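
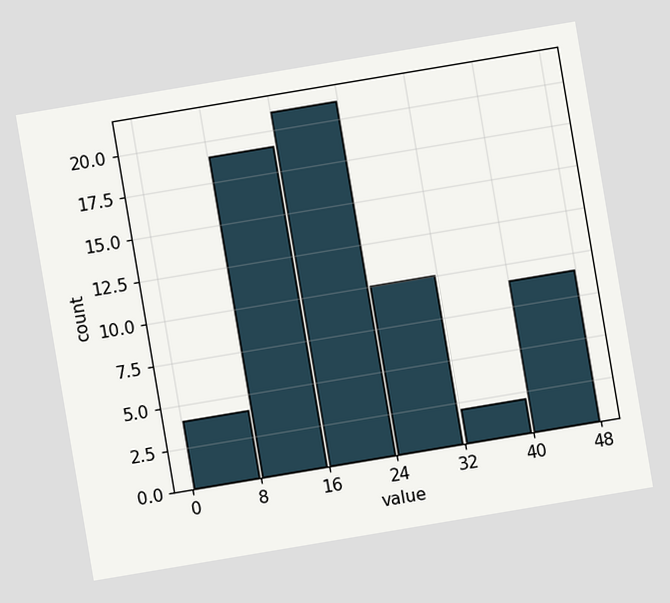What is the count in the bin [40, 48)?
The chart is tilted about 10° counter-clockwise. The [40, 48) bin has height 9.

9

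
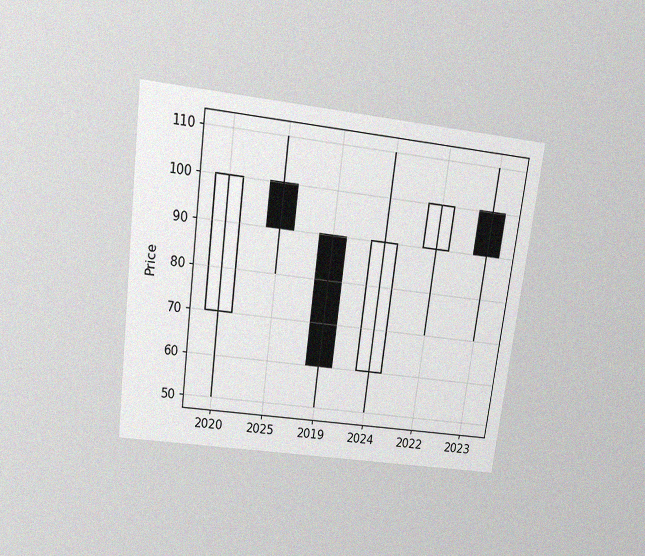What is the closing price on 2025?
90

The chart is tilted about 7° clockwise and viewed slightly from above, with some photo noise. The 2025 candle closes at 90.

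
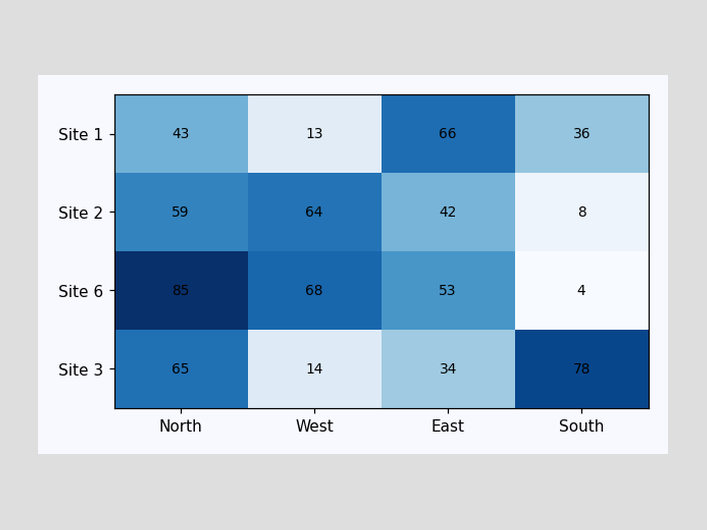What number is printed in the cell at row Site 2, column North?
59

The (Site 2, North) cell reads 59.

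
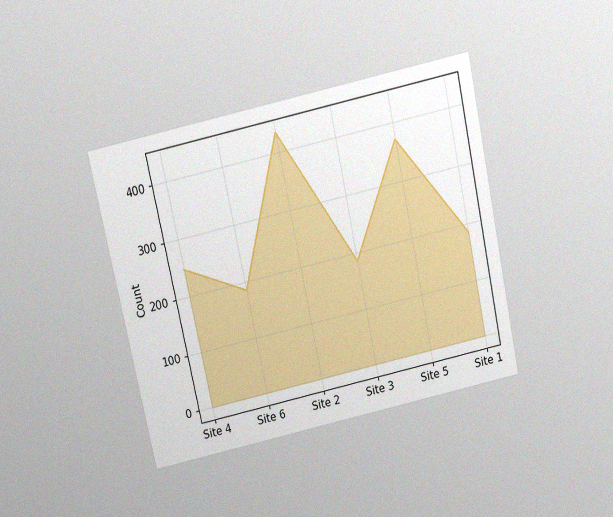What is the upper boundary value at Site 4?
248

The chart is tilted about 12° counter-clockwise and viewed slightly from above, with some photo noise. At Site 4 the upper boundary is at 248.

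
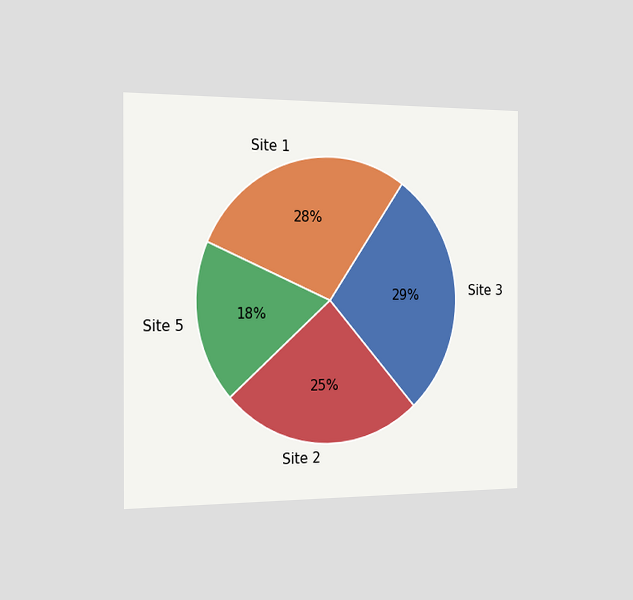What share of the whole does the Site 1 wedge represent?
The chart is viewed slightly from the left. The Site 1 slice takes up 28% of the pie.

28%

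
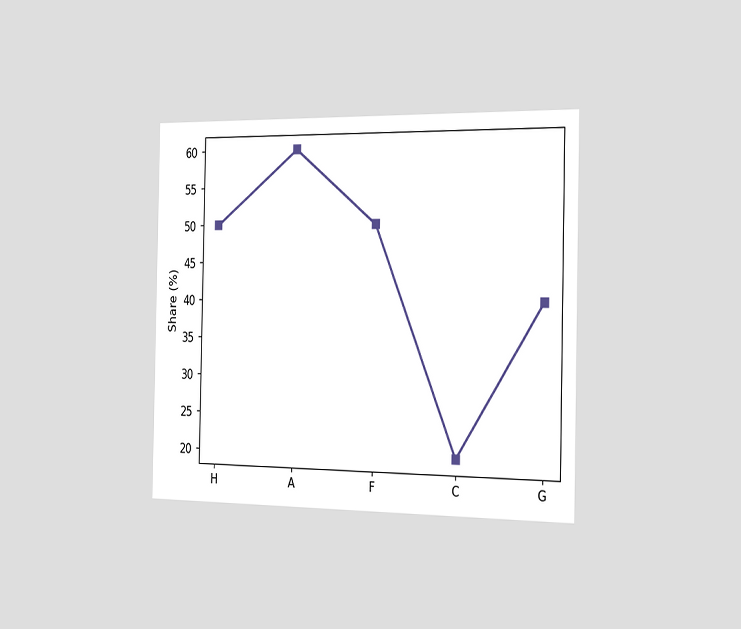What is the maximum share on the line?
The chart is viewed slightly from the right. The highest point is at A, and reading across to the y-axis gives 60%.

60%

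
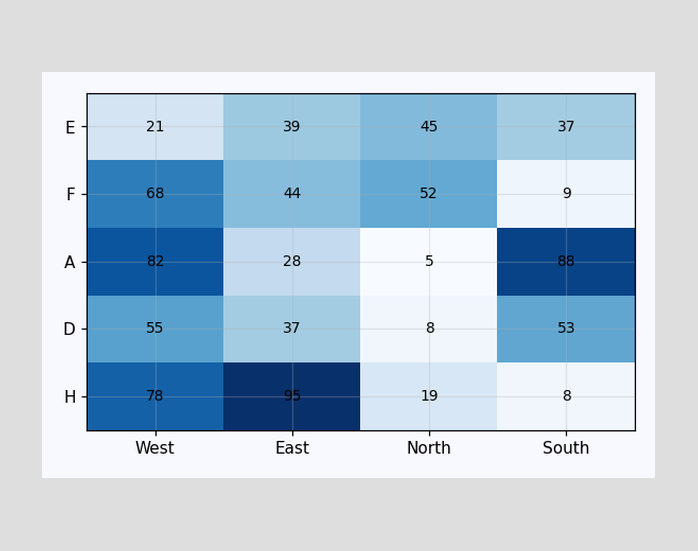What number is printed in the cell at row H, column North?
19

The (H, North) cell reads 19.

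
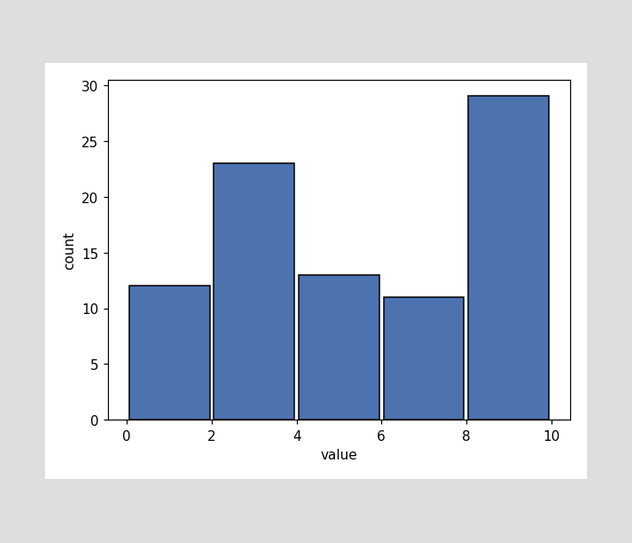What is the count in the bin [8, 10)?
29

The [8, 10) bin has height 29.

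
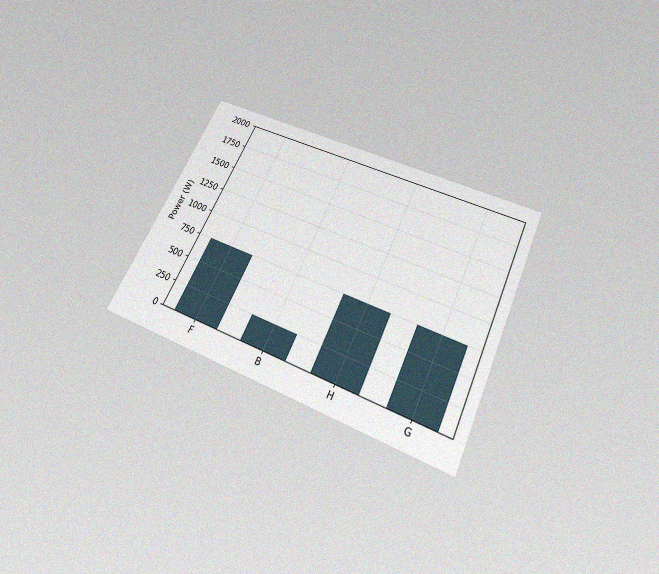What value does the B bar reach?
250W

The chart is tilted about 25° clockwise and viewed slightly from below, with some photo noise. Reading along the chart's y-axis, the B bar reaches 250W.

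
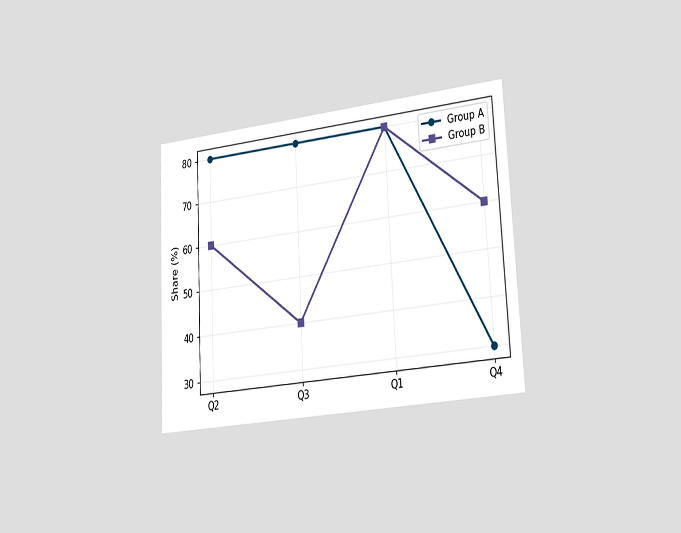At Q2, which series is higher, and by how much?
The chart is tilted about 3° counter-clockwise and viewed slightly from the right. At Q2, Group A sits above the other line by 20%.

Group A, by 20%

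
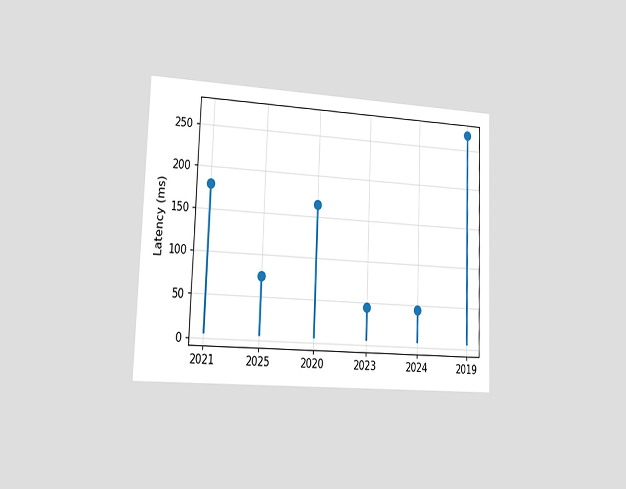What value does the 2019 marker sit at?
The chart is tilted about 2° clockwise and viewed slightly from the left. The 2019 marker sits at 270ms.

270ms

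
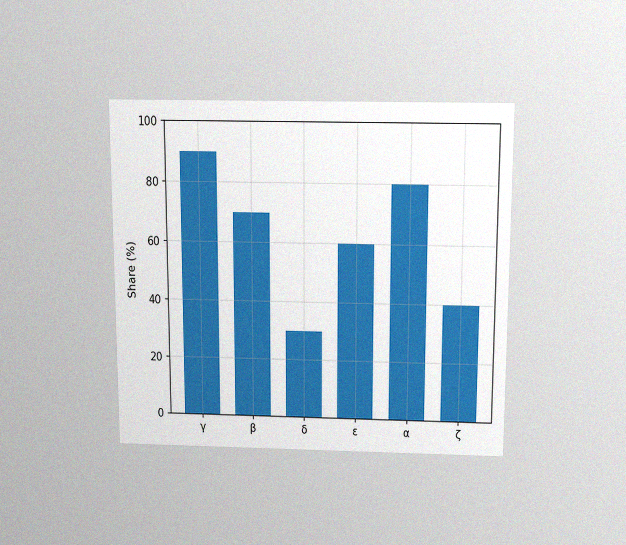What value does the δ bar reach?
30%

The chart is viewed slightly from above, with some photo noise. Reading along the chart's y-axis, the δ bar reaches 30%.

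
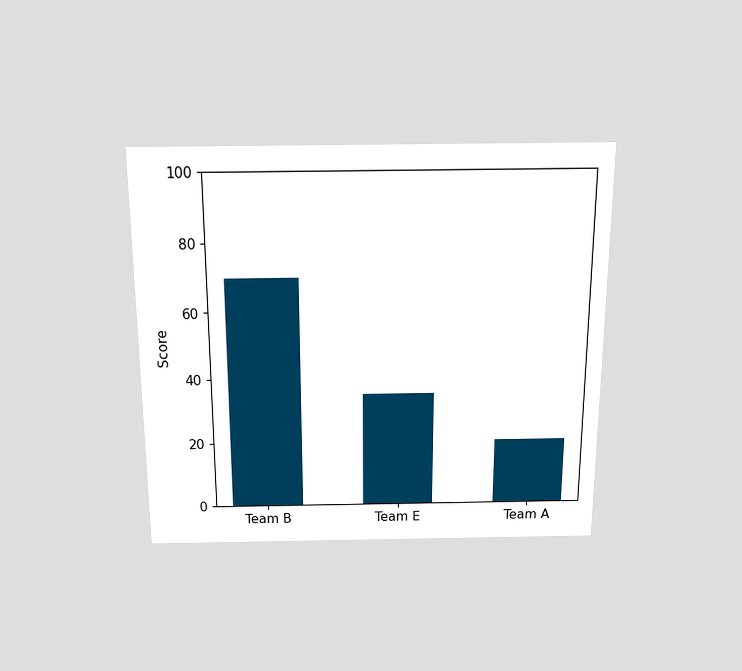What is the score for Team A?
20

The chart is viewed slightly from above. Reading along the chart's y-axis, the Team A bar reaches 20.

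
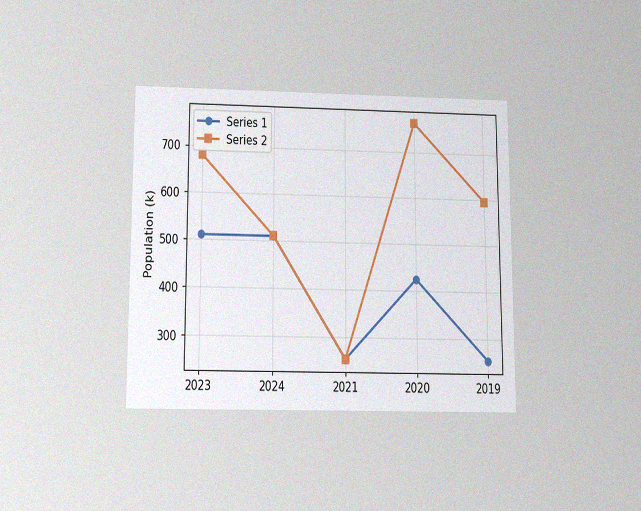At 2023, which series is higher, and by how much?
The chart is viewed slightly from below, with some photo noise. At 2023, Series 2 sits above the other line by 170k.

Series 2, by 170k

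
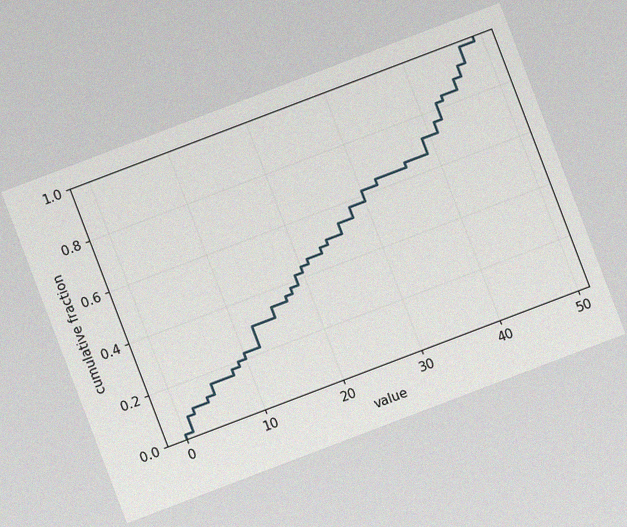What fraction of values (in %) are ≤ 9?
20%

The chart is tilted about 21° counter-clockwise, with some photo noise. At x=9 the ECDF step is at 20%.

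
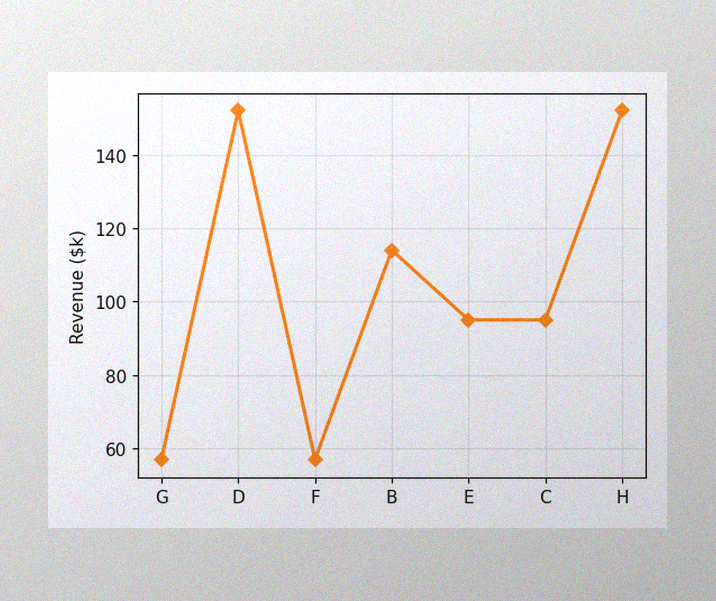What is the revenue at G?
The image has some photo noise and uneven lighting. At G, the line is at $57k.

$57k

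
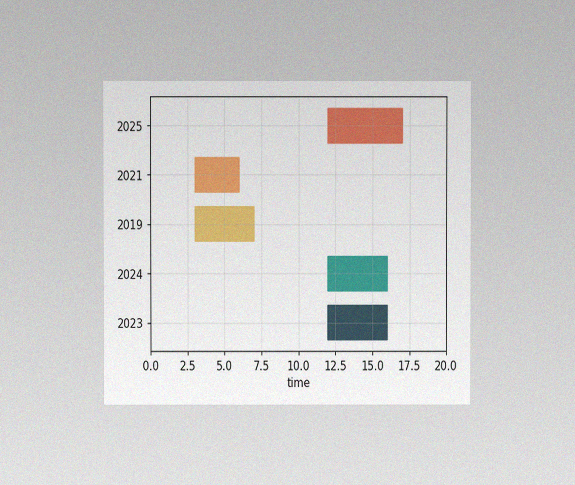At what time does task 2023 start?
12

The chart is viewed at a slight angle, with some photo noise. The 2023 bar begins at t=12.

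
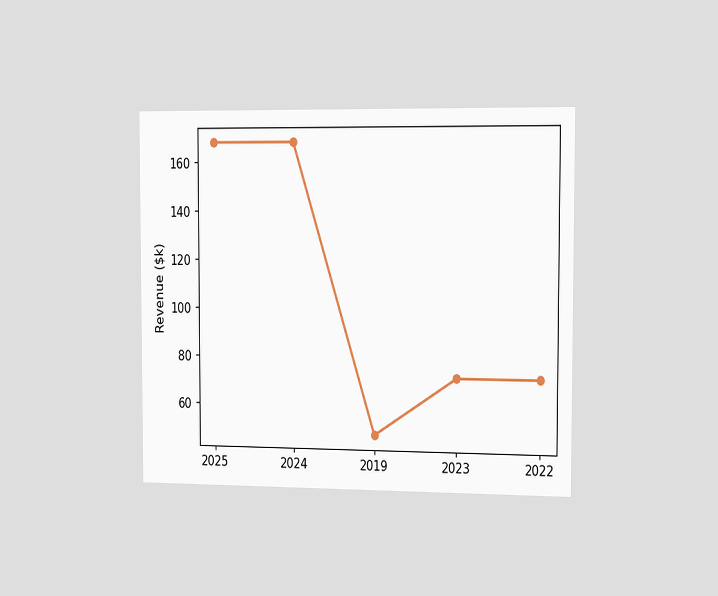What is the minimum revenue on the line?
$48k

The chart is viewed slightly from the right. The lowest point is at 2019, and reading across to the y-axis gives $48k.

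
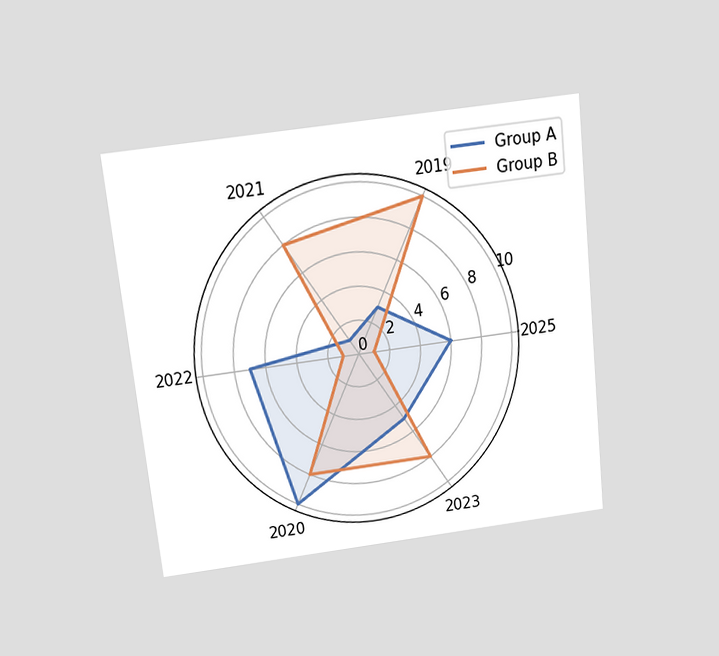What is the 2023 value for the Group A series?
The chart is tilted about 6° counter-clockwise and viewed slightly from above. On the 2023 axis, Group A reaches 5.

5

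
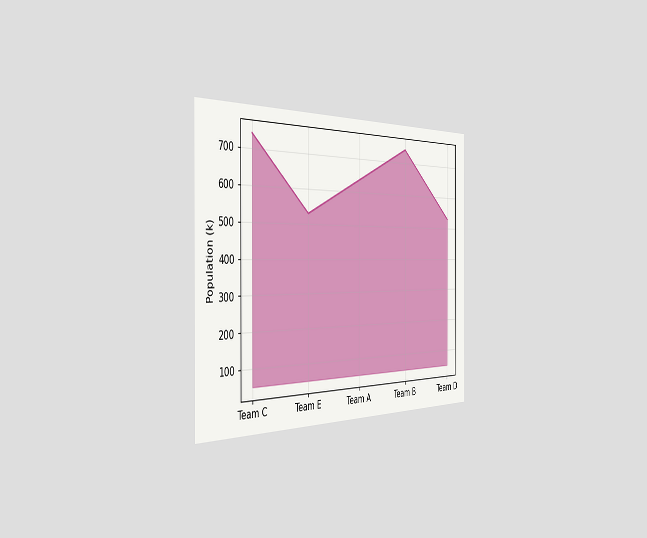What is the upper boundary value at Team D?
530k

The chart is viewed slightly from the left. At Team D the upper boundary is at 530k.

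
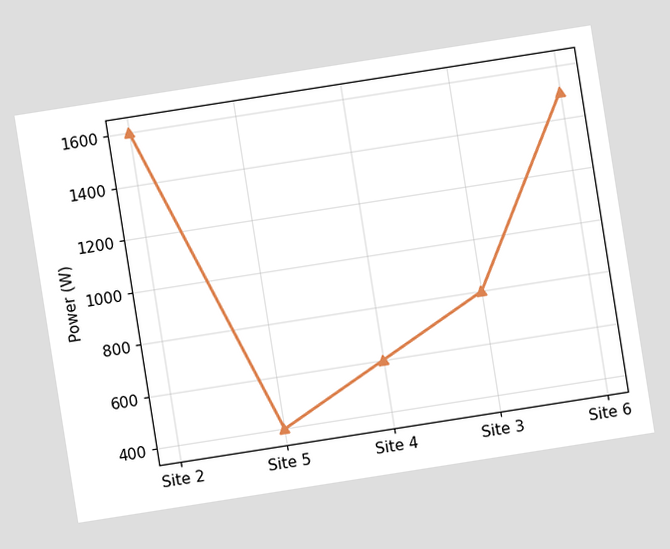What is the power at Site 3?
The chart is tilted about 9° counter-clockwise. At Site 3, the line is at 800W.

800W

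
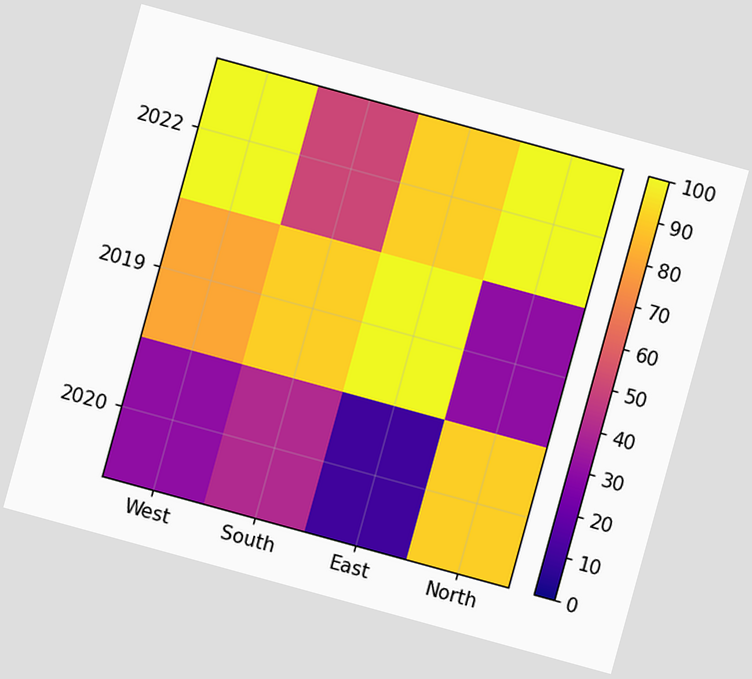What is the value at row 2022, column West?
The chart is tilted about 15° clockwise. Matching cell (2022, West) against the colorbar gives 100.

100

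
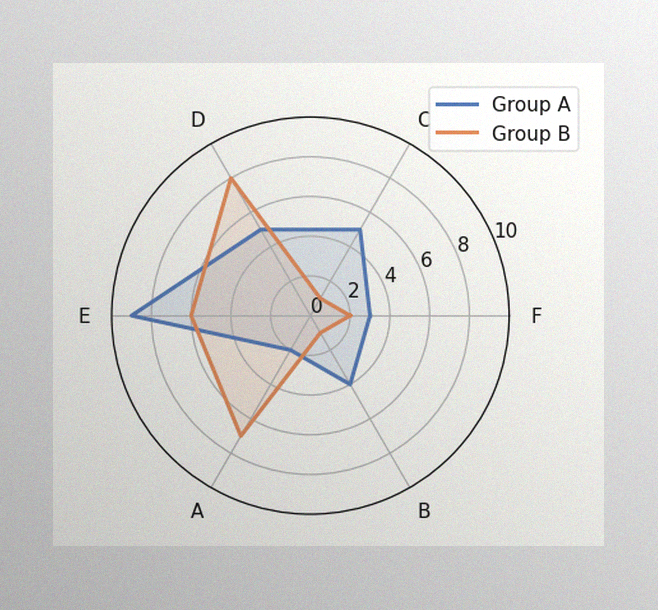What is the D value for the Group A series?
5

The image has some photo noise and uneven lighting. On the D axis, Group A reaches 5.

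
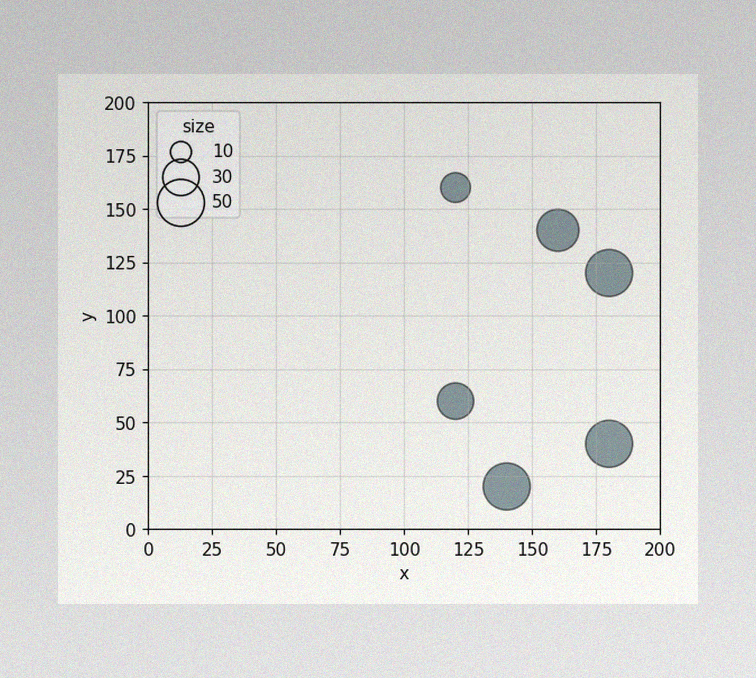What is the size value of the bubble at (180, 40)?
50

The image has some photo noise and uneven lighting. Matching the bubble at (180, 40) against the size legend gives 50.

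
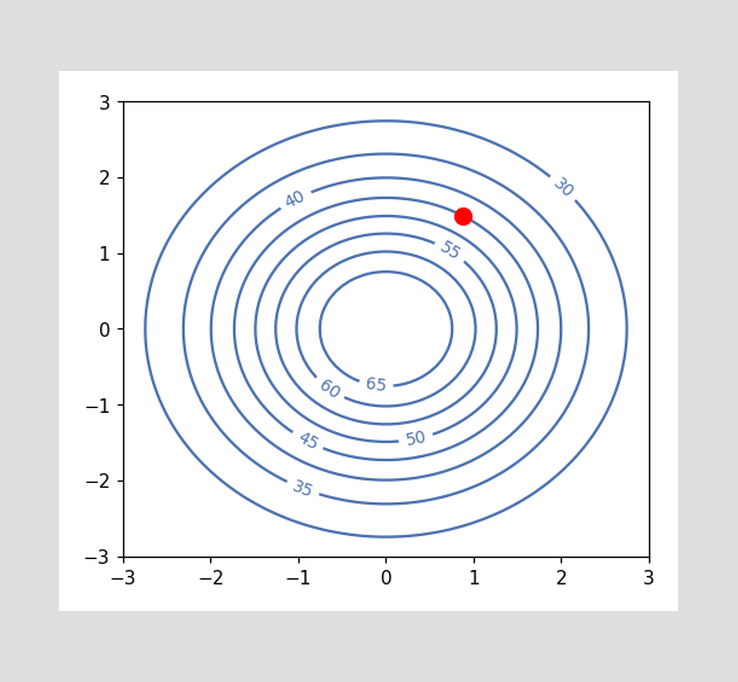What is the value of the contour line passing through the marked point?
45

The marked point sits on the contour labelled 45.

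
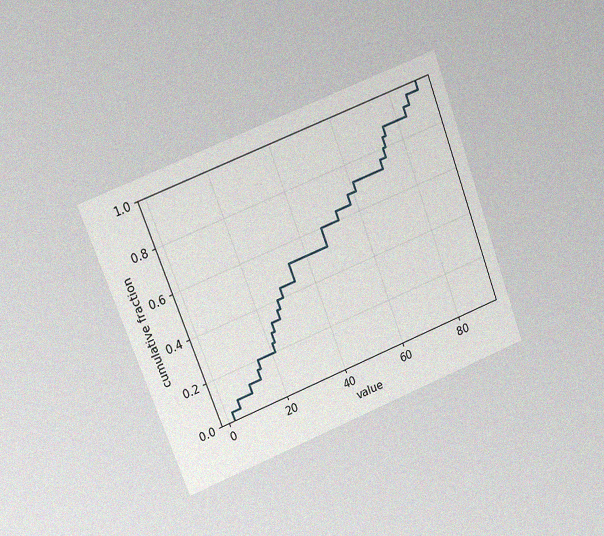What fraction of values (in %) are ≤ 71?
The chart is tilted about 21° counter-clockwise and viewed at a slight angle, with some photo noise. At x=71 the ECDF step is at 76%.

76%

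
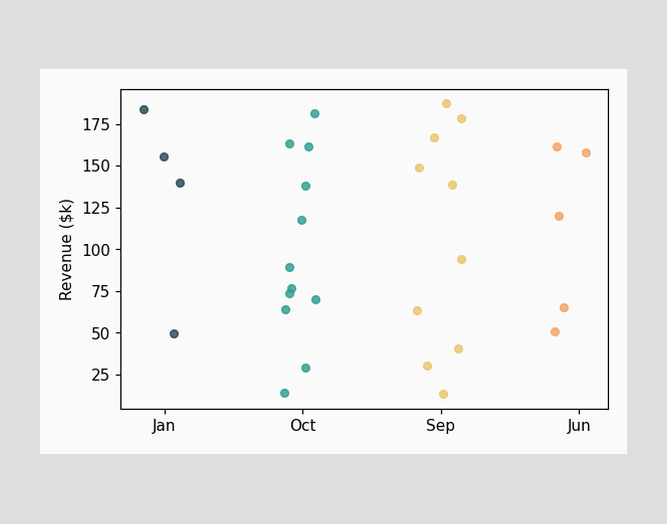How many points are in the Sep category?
Counting the markers in the Sep column gives 10.

10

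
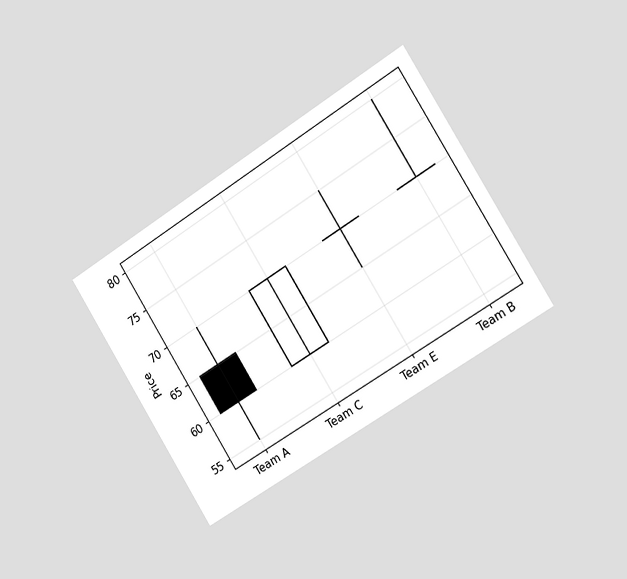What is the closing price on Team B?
70

The chart is tilted about 32° counter-clockwise and viewed slightly from the right. The Team B candle closes at 70.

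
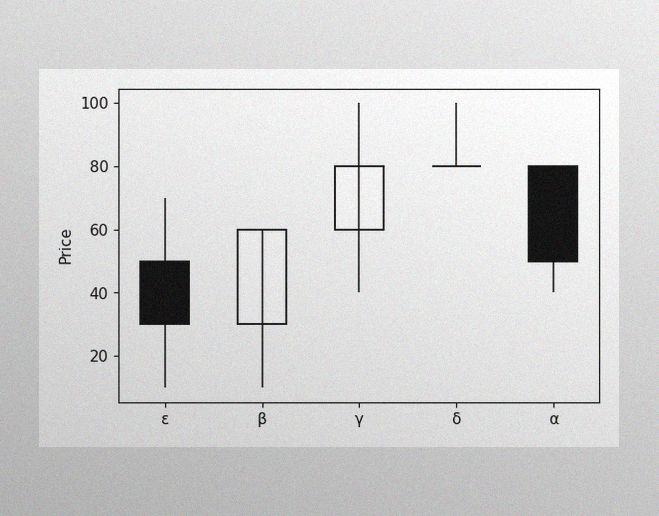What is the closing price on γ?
80

The image has some photo noise and uneven lighting. The γ candle closes at 80.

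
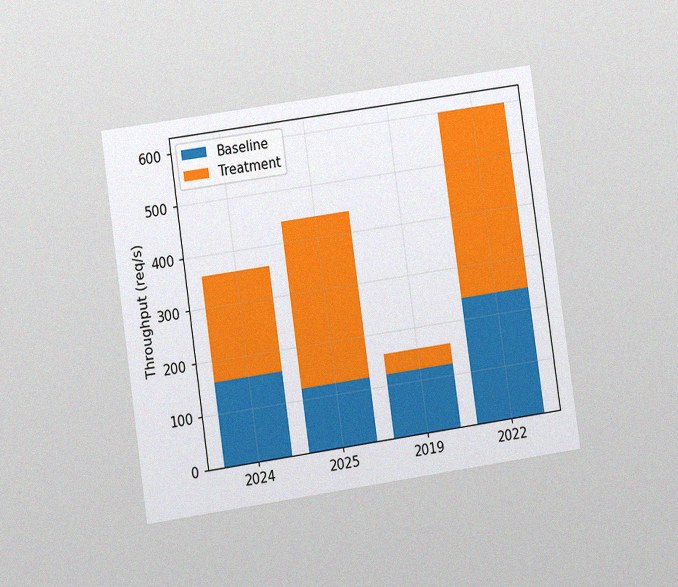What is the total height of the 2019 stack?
The chart is tilted about 8° counter-clockwise and viewed at a slight angle, with some photo noise. The 2019 stack's top reaches 160req/s on the y-axis.

160req/s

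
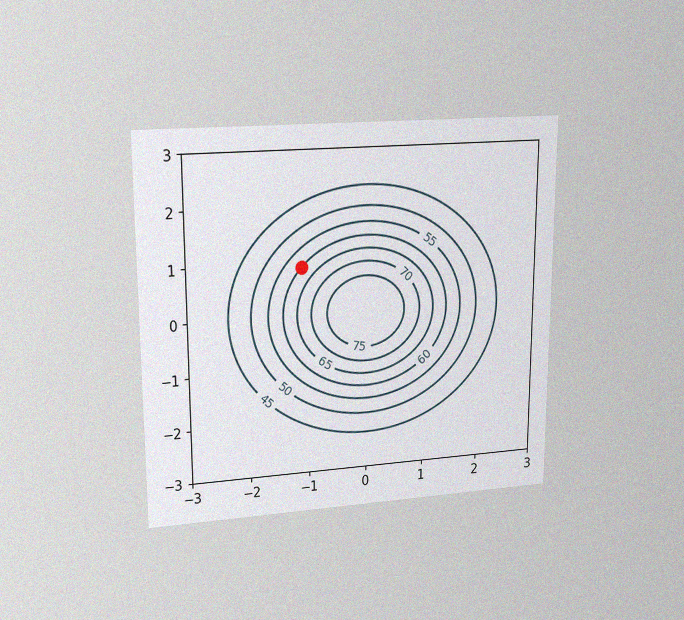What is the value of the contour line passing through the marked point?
60

The chart is viewed at a slight angle, with some photo noise. The marked point sits on the contour labelled 60.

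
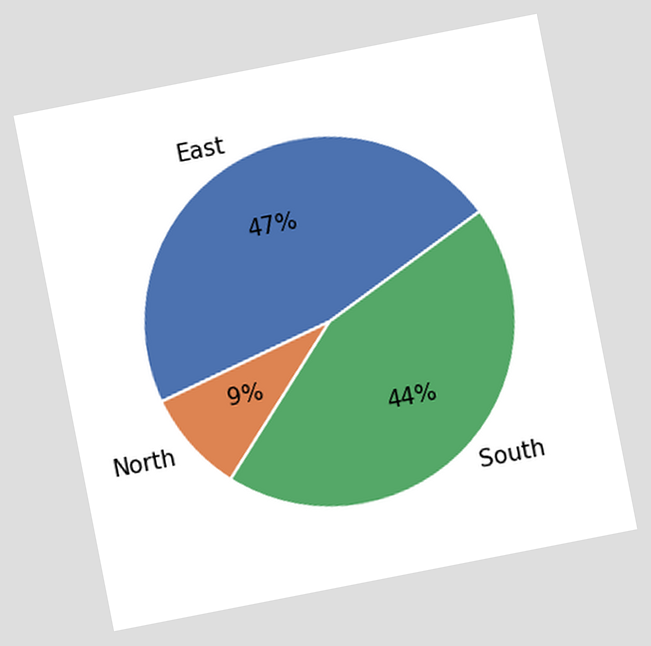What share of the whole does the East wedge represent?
47%

The chart is tilted about 11° counter-clockwise. The East slice takes up 47% of the pie.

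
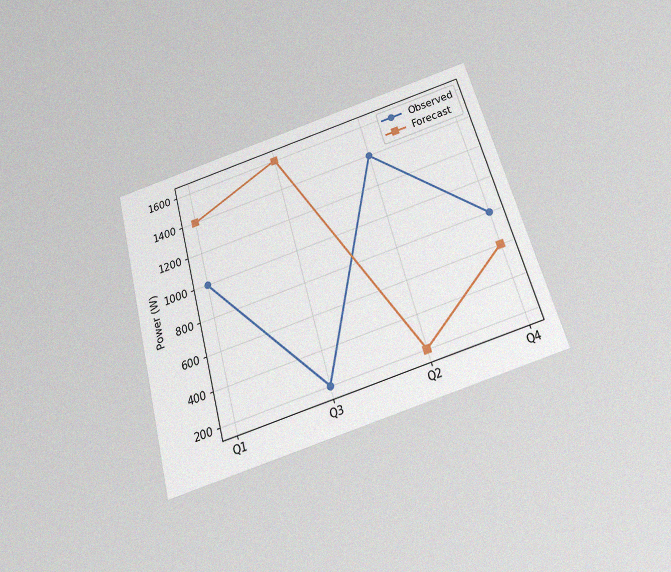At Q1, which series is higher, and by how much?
The chart is tilted about 16° counter-clockwise and viewed slightly from below, with some photo noise. At Q1, Forecast sits above the other line by 400W.

Forecast, by 400W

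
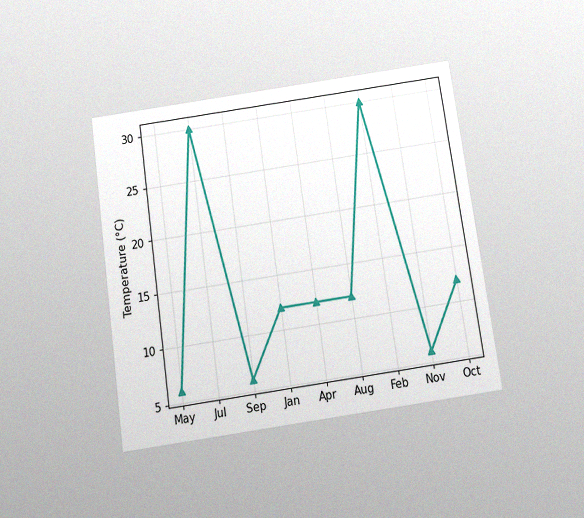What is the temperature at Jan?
The chart is tilted about 8° counter-clockwise and viewed slightly from below, with some photo noise. At Jan, the line is at 12°C.

12°C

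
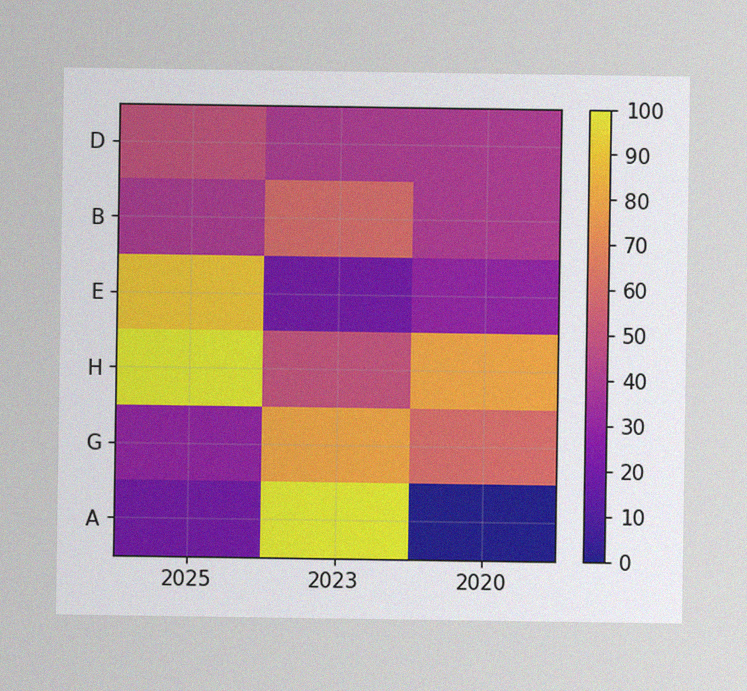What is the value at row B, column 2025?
The image has some photo noise and uneven lighting. Matching cell (B, 2025) against the colorbar gives 40.

40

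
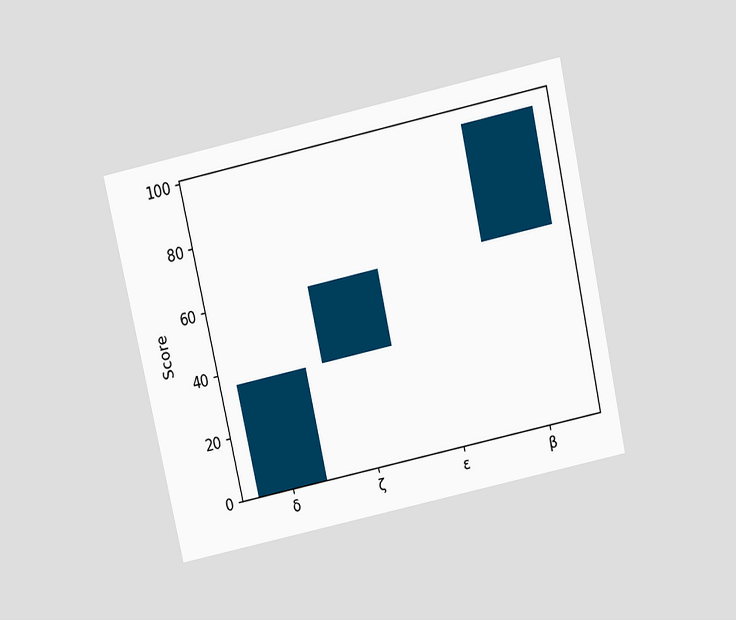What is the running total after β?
96

The chart is tilted about 12° counter-clockwise and viewed slightly from above. After β the running total reaches 96.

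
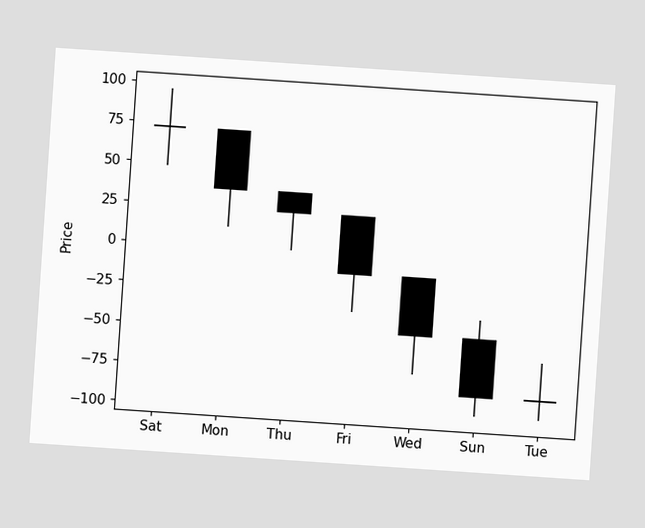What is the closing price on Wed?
The chart is tilted about 4° clockwise. The Wed candle closes at -48.

-48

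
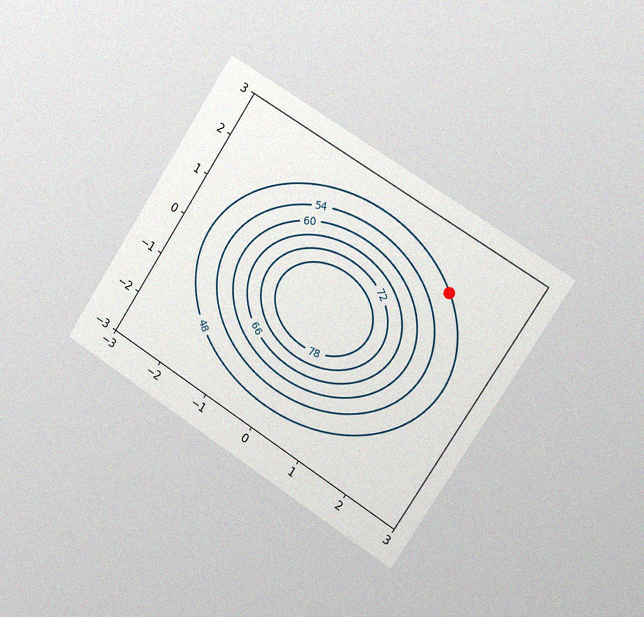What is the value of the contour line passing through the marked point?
48

The chart is tilted about 33° clockwise and viewed slightly from the right, with some photo noise. The marked point sits on the contour labelled 48.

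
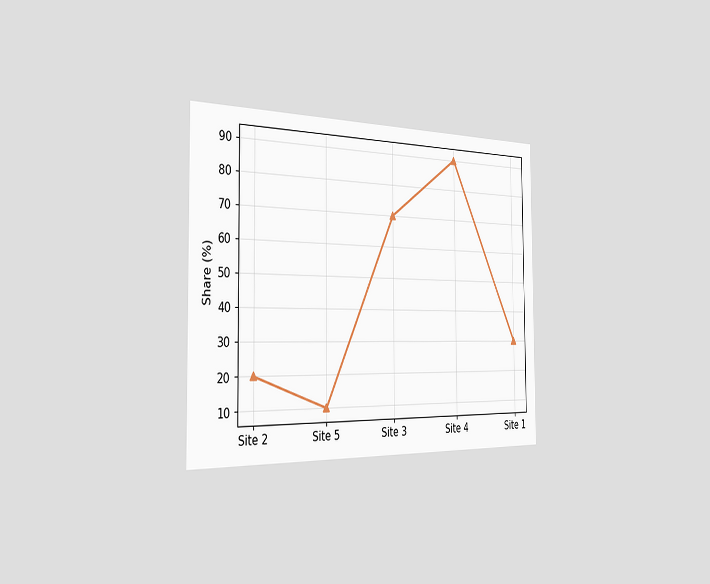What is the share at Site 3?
70%

The chart is viewed slightly from the left. At Site 3, the line is at 70%.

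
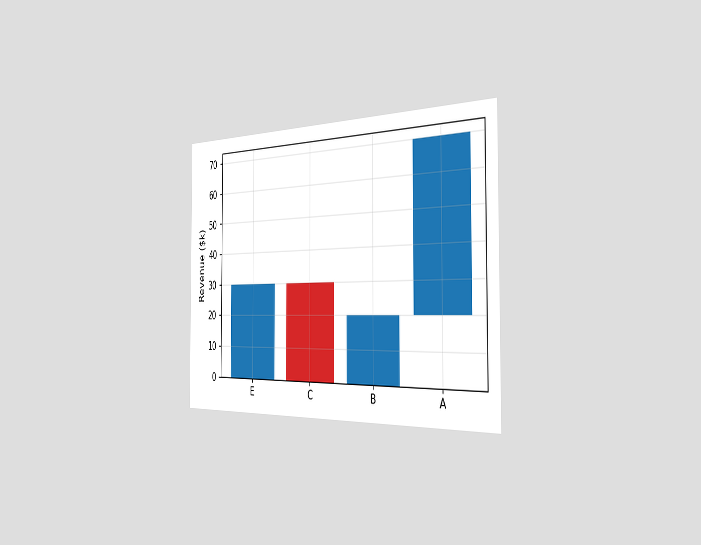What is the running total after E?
The chart is viewed slightly from the right. After E the running total reaches $30k.

$30k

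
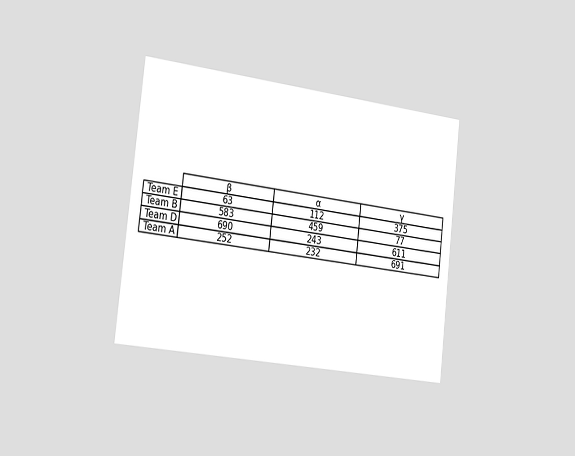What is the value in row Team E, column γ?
The chart is tilted about 7° clockwise and viewed slightly from the left. The (Team E, γ) cell reads 375.

375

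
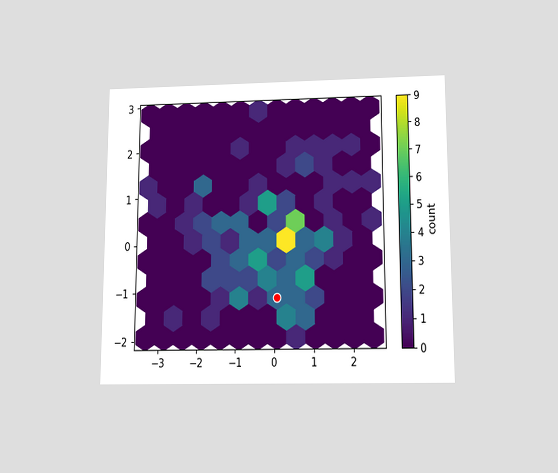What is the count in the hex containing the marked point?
The chart is viewed slightly from below. The marked hex reads 3 on the colorbar.

3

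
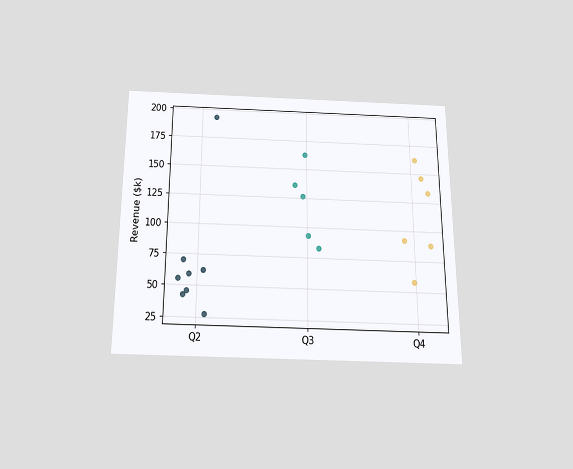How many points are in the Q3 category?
5

The chart is viewed slightly from below. Counting the markers in the Q3 column gives 5.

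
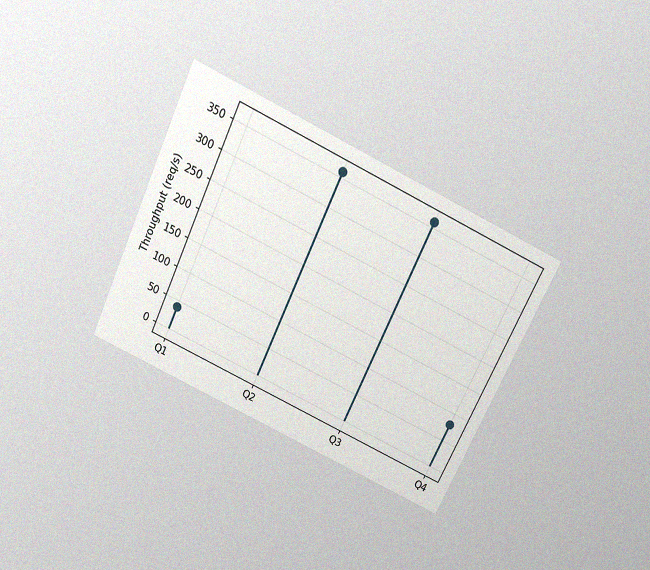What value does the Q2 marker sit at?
360req/s

The chart is tilted about 25° clockwise and viewed slightly from above, with some photo noise. The Q2 marker sits at 360req/s.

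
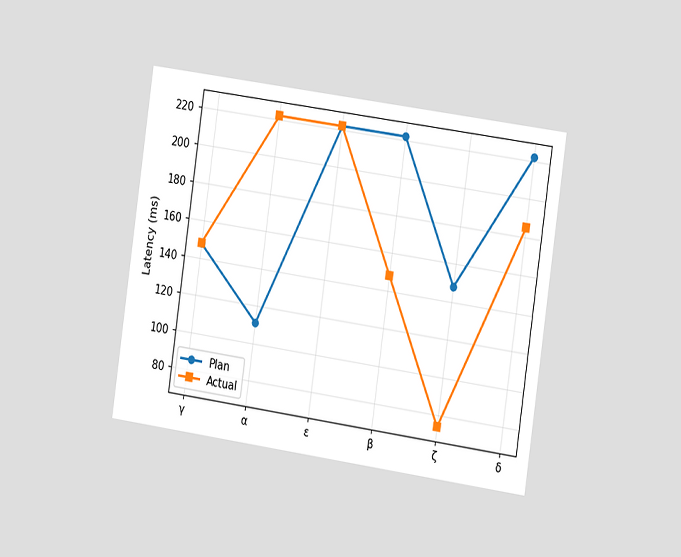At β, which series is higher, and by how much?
Plan, by 74ms

The chart is tilted about 8° clockwise and viewed slightly from the right. At β, Plan sits above the other line by 74ms.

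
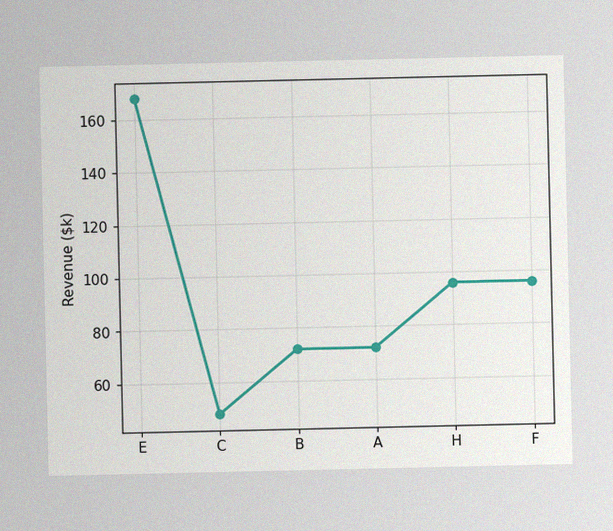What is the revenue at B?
The image has some photo noise and uneven lighting. At B, the line is at $72k.

$72k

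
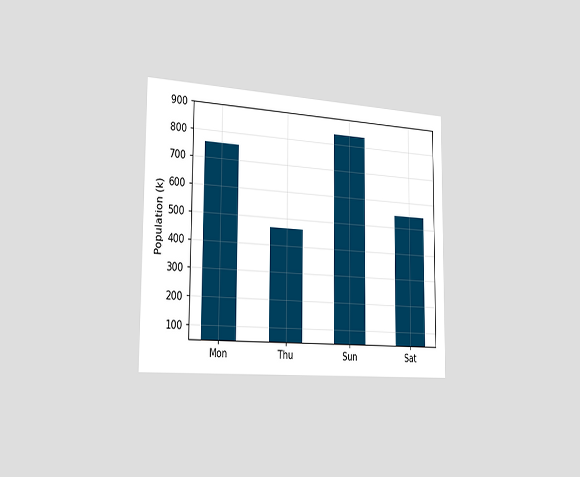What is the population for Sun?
The chart is viewed slightly from the left. Reading along the chart's y-axis, the Sun bar reaches 840k.

840k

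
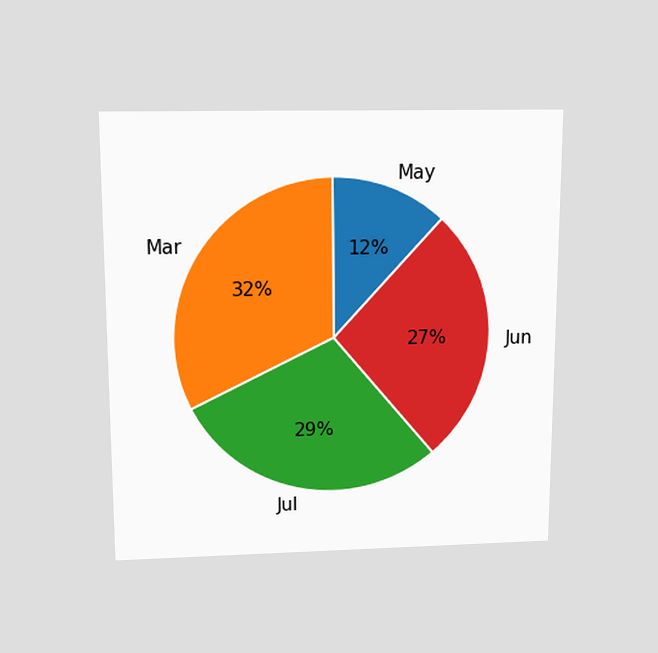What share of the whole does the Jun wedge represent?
The chart is viewed slightly from above. The Jun slice takes up 27% of the pie.

27%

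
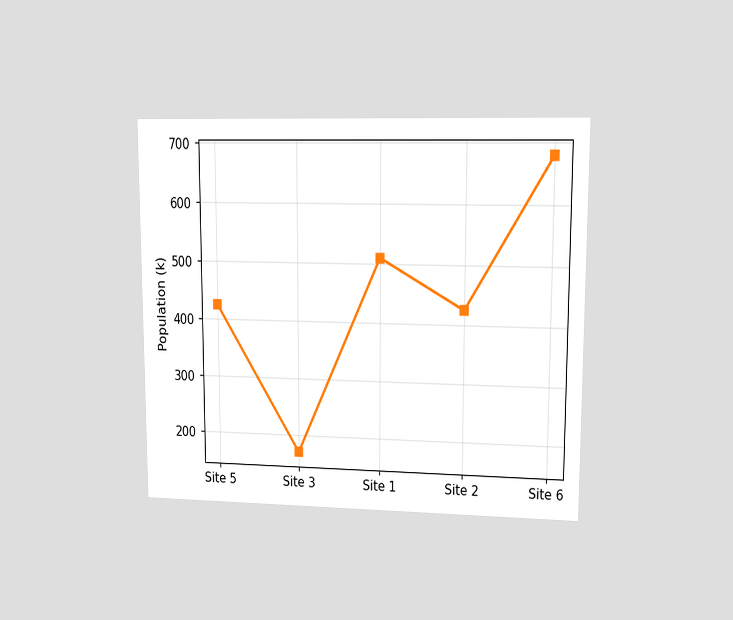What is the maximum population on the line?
680k

The chart is viewed at a slight angle. The highest point is at Site 6, and reading across to the y-axis gives 680k.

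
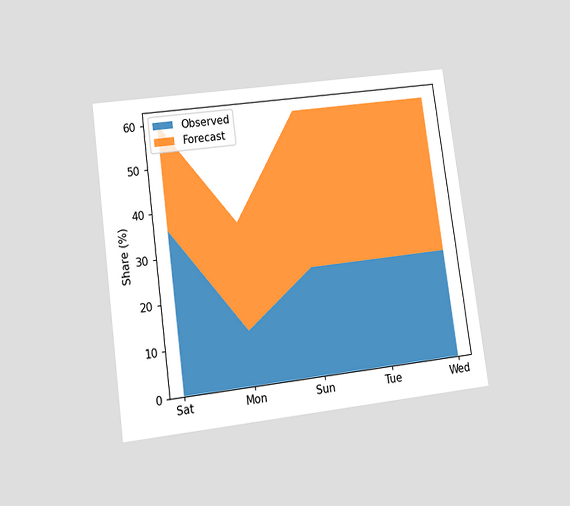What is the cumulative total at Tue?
60%

The chart is tilted about 8° counter-clockwise and viewed at a slight angle. The stacked total at Tue reaches 60%.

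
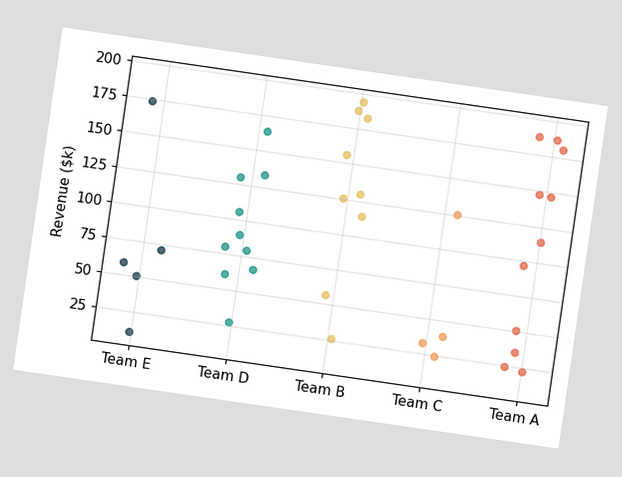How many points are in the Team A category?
The chart is tilted about 8° clockwise. Counting the markers in the Team A column gives 11.

11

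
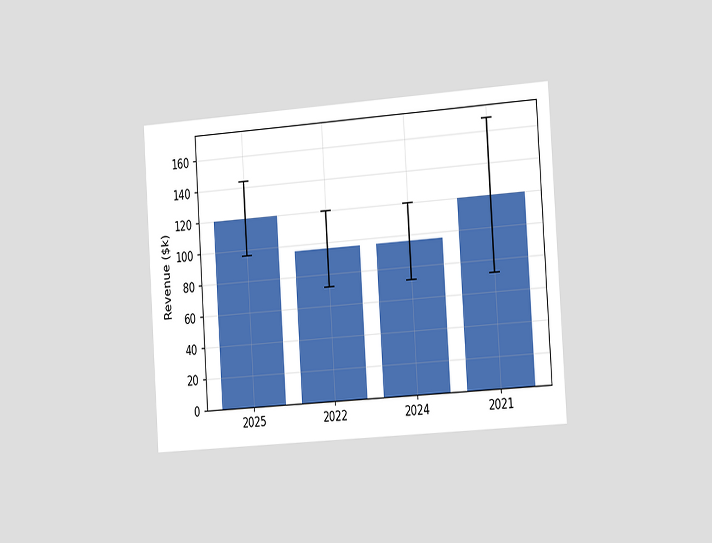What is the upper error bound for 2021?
$168k

The chart is tilted about 4° counter-clockwise and viewed slightly from the right. The 2021 bar's upper whisker reaches $168k.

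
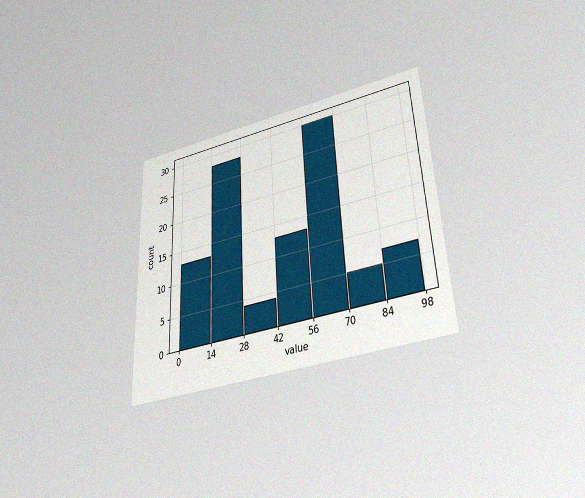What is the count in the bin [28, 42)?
4

The chart is tilted about 3° counter-clockwise and viewed slightly from below, with some photo noise. The [28, 42) bin has height 4.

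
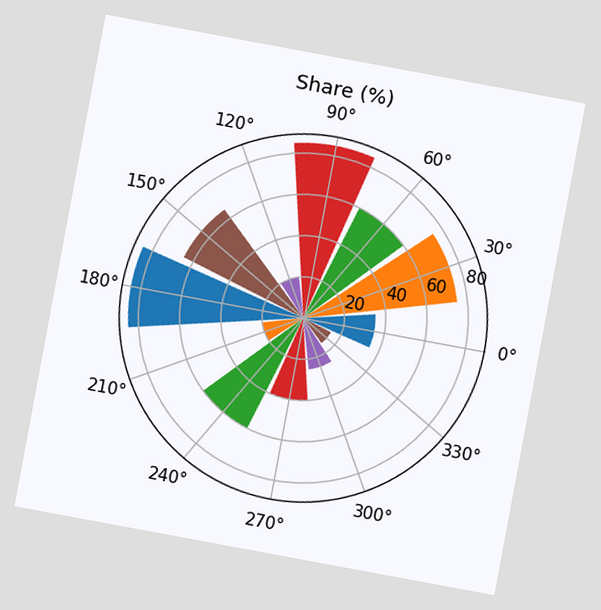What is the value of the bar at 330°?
15%

The chart is tilted about 11° clockwise. The bar at 330° reaches 15% on the radial axis.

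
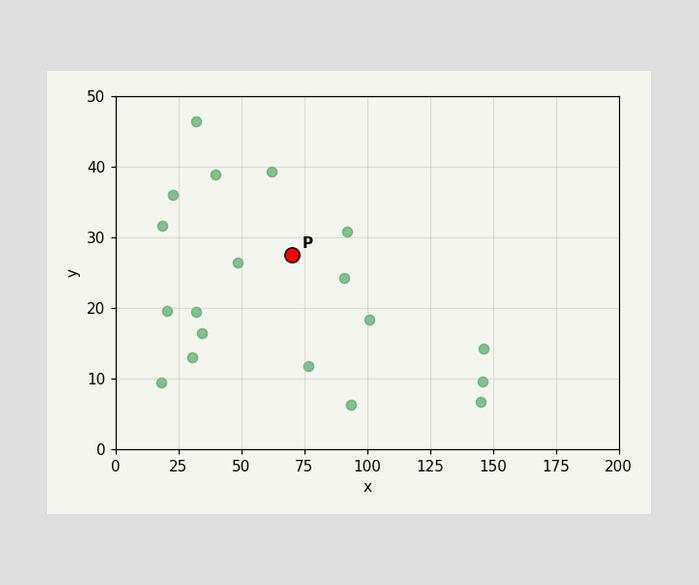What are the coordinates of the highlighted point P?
Following the gridlines from P to each axis, P sits at (70, 27.5).

(70, 27.5)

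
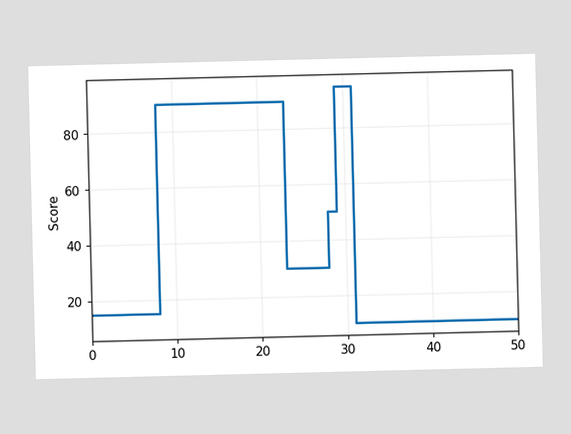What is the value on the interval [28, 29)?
On [28, 29) the step sits at 50.

50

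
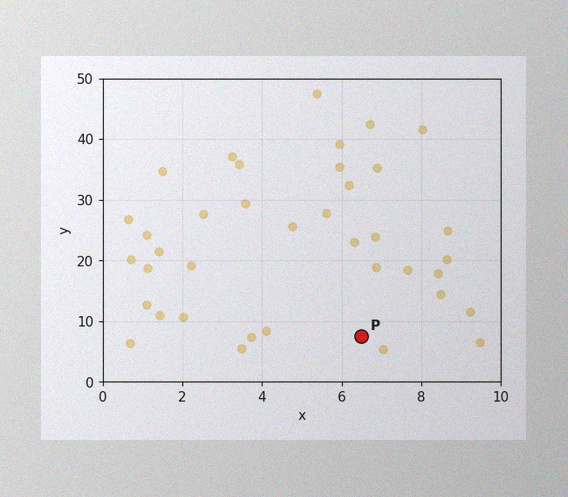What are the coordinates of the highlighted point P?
(6.5, 7.5)

The image has some photo noise and uneven lighting. Following the gridlines from P to each axis, P sits at (6.5, 7.5).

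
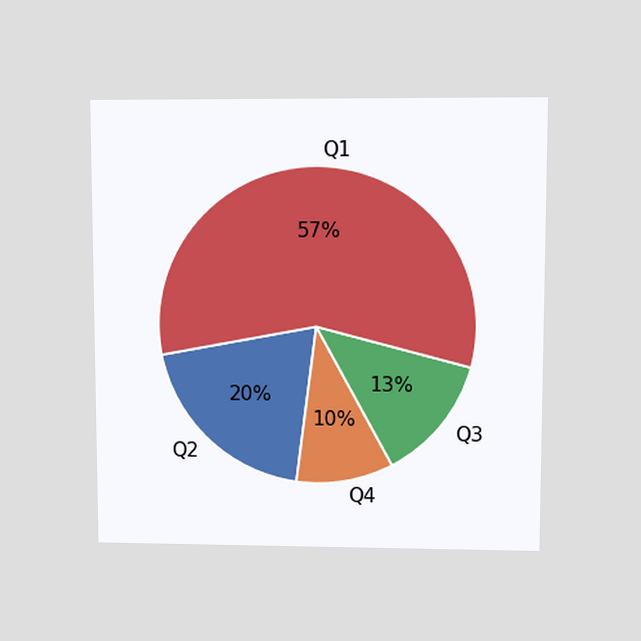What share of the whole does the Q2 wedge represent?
20%

The chart is viewed at a slight angle. The Q2 slice takes up 20% of the pie.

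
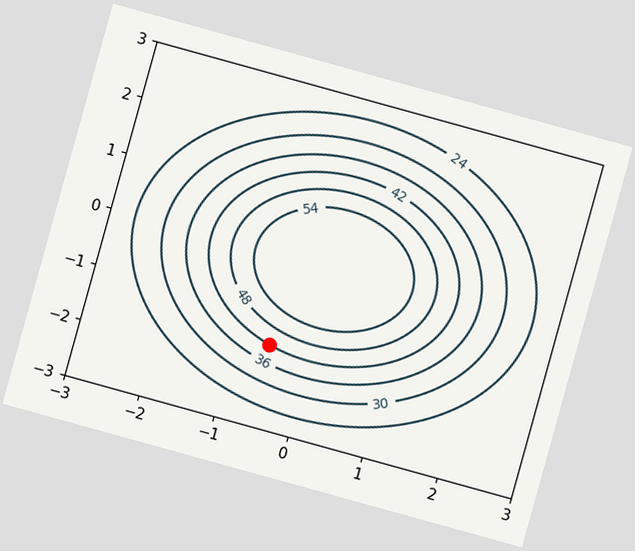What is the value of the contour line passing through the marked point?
42

The chart is tilted about 15° clockwise. The marked point sits on the contour labelled 42.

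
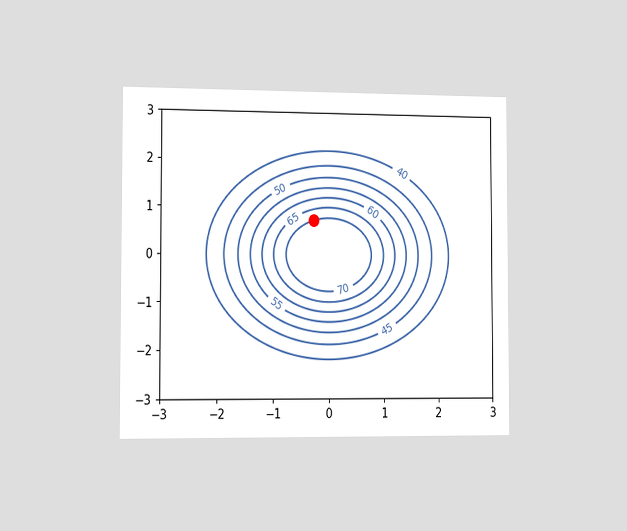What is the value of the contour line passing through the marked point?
The chart is viewed slightly from the left. The marked point sits on the contour labelled 70.

70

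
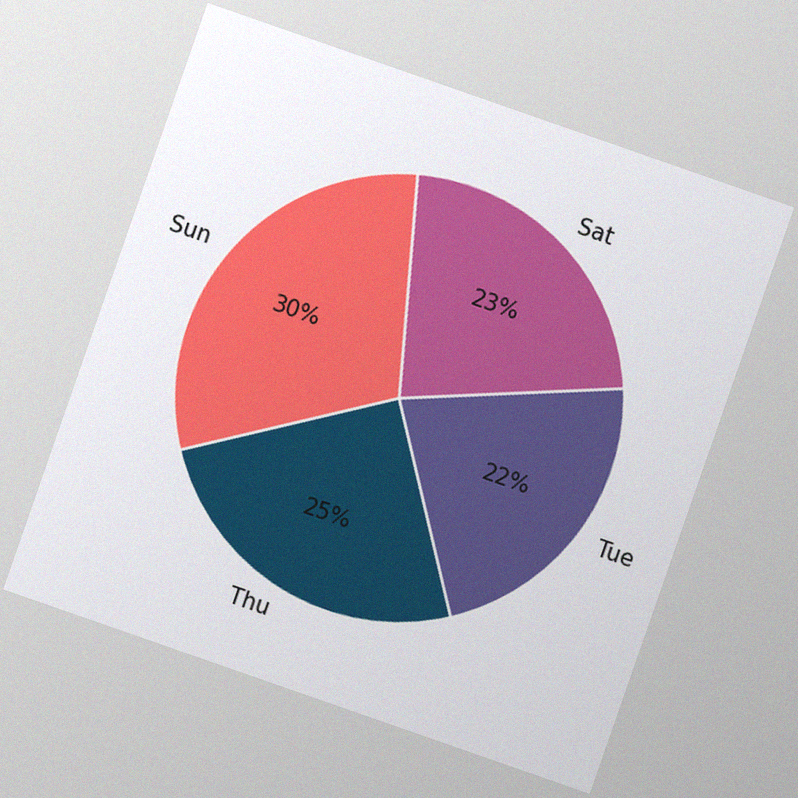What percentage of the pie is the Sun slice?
The chart is tilted about 19° clockwise, with some photo noise. The Sun slice takes up 30% of the pie.

30%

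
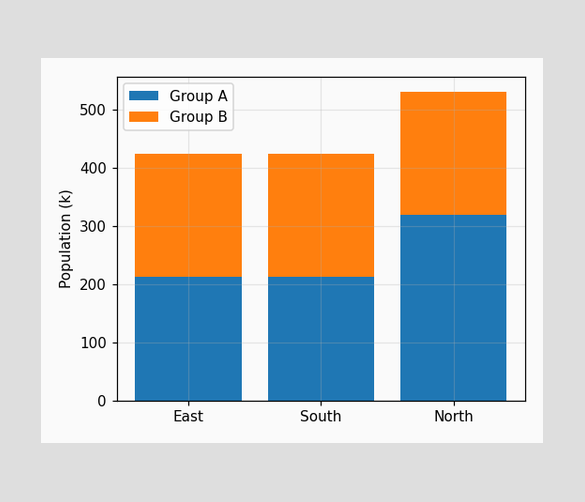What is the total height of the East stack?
The East stack's top reaches 424k on the y-axis.

424k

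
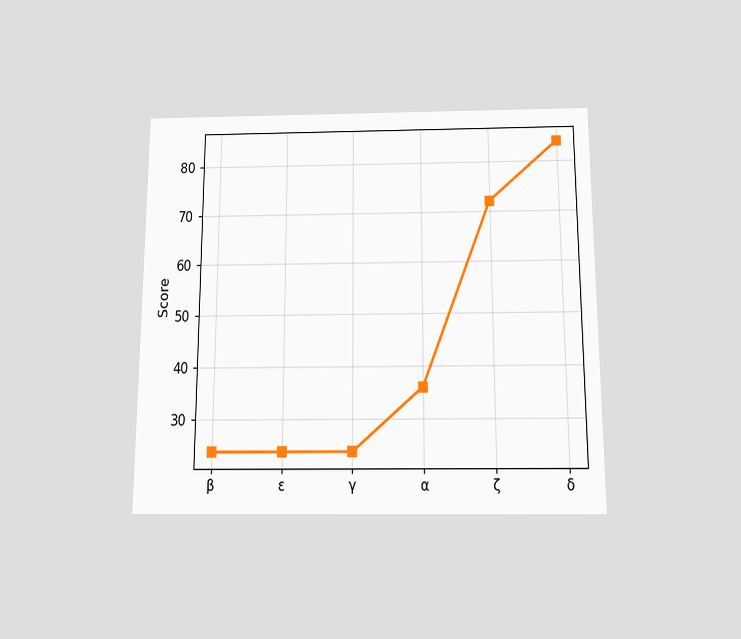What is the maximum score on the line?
The chart is viewed slightly from below. The highest point is at δ, and reading across to the y-axis gives 84.

84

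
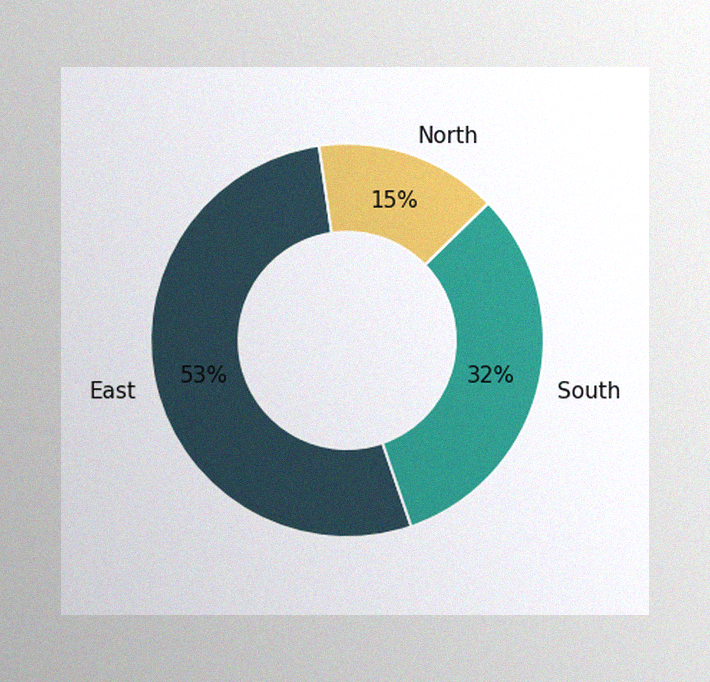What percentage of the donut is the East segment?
The image has some photo noise and uneven lighting. The East segment takes up 53% of the ring.

53%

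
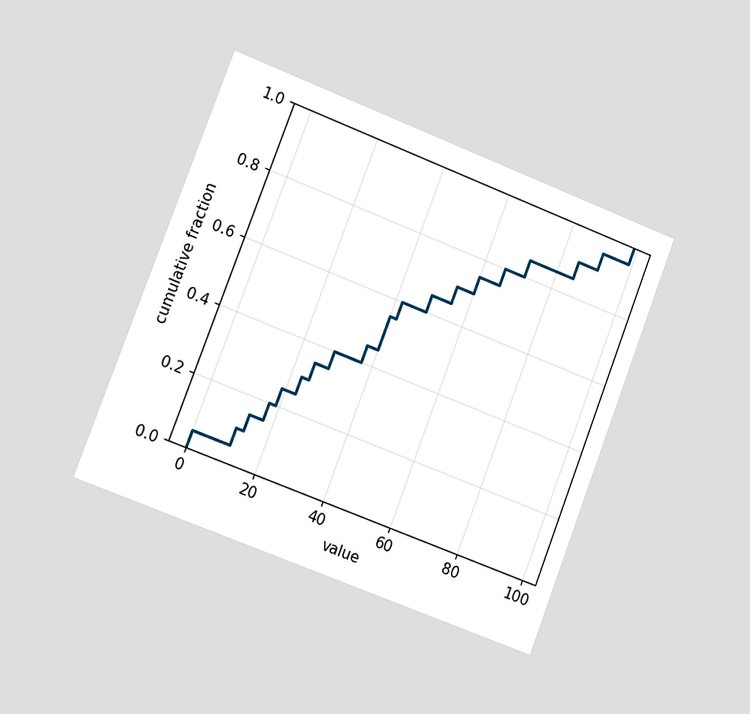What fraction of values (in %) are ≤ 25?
35%

The chart is tilted about 21° clockwise and viewed slightly from the left. At x=25 the ECDF step is at 35%.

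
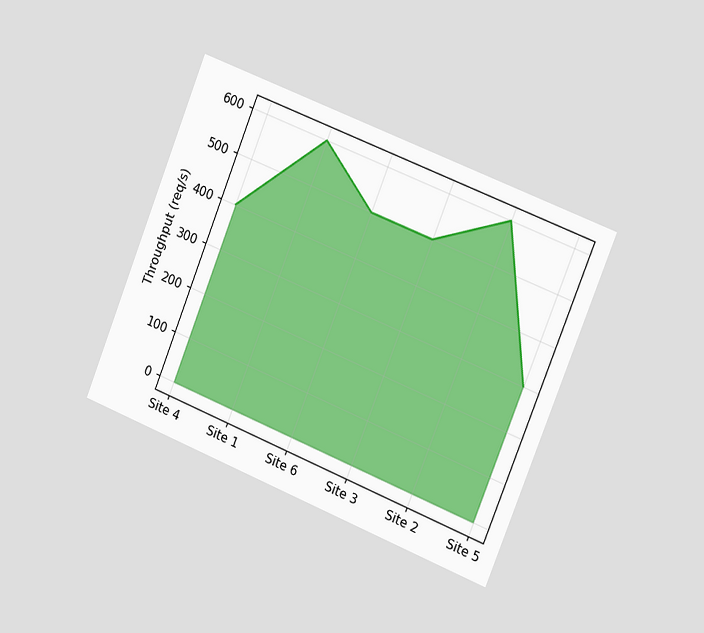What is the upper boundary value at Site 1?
600req/s

The chart is tilted about 22° clockwise and viewed slightly from the right. At Site 1 the upper boundary is at 600req/s.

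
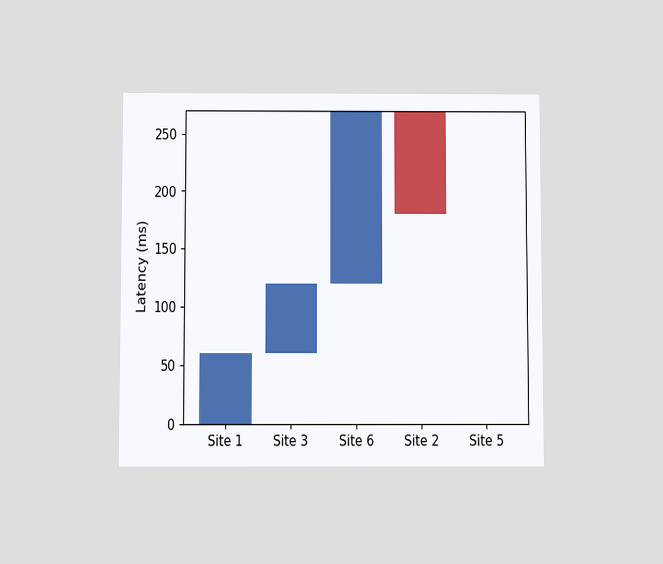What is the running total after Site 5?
The chart is viewed slightly from below. After Site 5 the running total reaches 180ms.

180ms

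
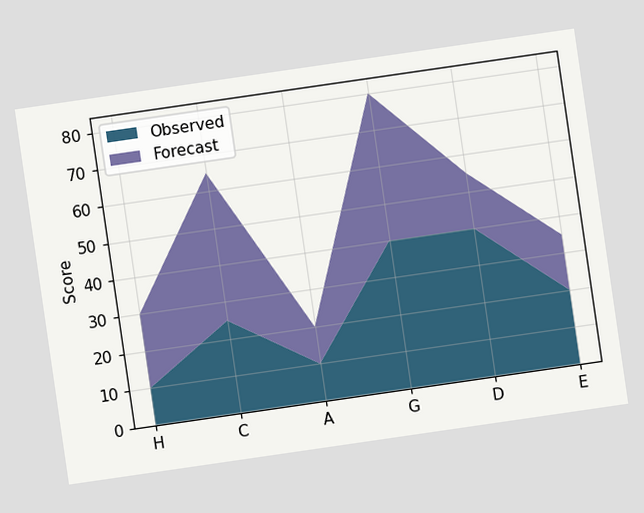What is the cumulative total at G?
The chart is tilted about 8° counter-clockwise. The stacked total at G reaches 80.

80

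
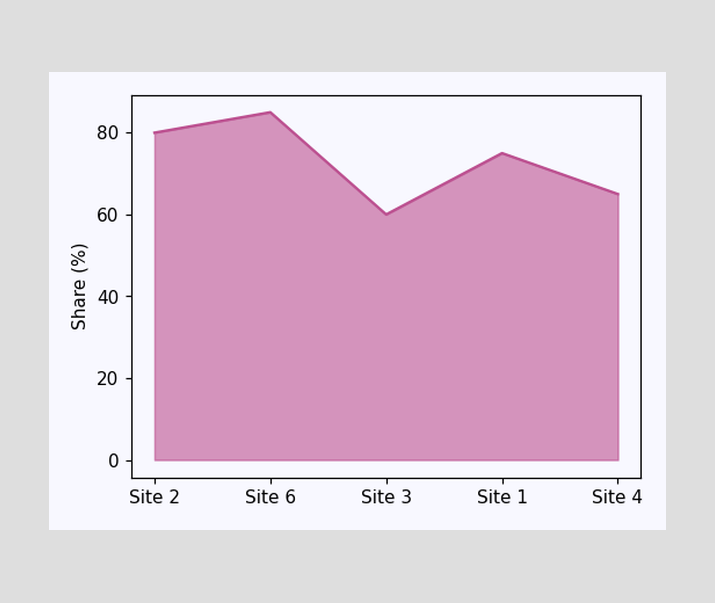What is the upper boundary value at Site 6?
85%

At Site 6 the upper boundary is at 85%.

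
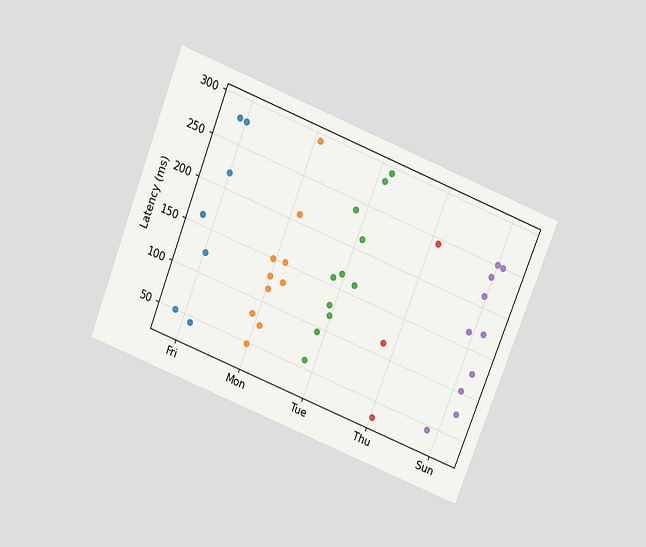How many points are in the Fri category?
7

The chart is tilted about 21° clockwise and viewed slightly from above. Counting the markers in the Fri column gives 7.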